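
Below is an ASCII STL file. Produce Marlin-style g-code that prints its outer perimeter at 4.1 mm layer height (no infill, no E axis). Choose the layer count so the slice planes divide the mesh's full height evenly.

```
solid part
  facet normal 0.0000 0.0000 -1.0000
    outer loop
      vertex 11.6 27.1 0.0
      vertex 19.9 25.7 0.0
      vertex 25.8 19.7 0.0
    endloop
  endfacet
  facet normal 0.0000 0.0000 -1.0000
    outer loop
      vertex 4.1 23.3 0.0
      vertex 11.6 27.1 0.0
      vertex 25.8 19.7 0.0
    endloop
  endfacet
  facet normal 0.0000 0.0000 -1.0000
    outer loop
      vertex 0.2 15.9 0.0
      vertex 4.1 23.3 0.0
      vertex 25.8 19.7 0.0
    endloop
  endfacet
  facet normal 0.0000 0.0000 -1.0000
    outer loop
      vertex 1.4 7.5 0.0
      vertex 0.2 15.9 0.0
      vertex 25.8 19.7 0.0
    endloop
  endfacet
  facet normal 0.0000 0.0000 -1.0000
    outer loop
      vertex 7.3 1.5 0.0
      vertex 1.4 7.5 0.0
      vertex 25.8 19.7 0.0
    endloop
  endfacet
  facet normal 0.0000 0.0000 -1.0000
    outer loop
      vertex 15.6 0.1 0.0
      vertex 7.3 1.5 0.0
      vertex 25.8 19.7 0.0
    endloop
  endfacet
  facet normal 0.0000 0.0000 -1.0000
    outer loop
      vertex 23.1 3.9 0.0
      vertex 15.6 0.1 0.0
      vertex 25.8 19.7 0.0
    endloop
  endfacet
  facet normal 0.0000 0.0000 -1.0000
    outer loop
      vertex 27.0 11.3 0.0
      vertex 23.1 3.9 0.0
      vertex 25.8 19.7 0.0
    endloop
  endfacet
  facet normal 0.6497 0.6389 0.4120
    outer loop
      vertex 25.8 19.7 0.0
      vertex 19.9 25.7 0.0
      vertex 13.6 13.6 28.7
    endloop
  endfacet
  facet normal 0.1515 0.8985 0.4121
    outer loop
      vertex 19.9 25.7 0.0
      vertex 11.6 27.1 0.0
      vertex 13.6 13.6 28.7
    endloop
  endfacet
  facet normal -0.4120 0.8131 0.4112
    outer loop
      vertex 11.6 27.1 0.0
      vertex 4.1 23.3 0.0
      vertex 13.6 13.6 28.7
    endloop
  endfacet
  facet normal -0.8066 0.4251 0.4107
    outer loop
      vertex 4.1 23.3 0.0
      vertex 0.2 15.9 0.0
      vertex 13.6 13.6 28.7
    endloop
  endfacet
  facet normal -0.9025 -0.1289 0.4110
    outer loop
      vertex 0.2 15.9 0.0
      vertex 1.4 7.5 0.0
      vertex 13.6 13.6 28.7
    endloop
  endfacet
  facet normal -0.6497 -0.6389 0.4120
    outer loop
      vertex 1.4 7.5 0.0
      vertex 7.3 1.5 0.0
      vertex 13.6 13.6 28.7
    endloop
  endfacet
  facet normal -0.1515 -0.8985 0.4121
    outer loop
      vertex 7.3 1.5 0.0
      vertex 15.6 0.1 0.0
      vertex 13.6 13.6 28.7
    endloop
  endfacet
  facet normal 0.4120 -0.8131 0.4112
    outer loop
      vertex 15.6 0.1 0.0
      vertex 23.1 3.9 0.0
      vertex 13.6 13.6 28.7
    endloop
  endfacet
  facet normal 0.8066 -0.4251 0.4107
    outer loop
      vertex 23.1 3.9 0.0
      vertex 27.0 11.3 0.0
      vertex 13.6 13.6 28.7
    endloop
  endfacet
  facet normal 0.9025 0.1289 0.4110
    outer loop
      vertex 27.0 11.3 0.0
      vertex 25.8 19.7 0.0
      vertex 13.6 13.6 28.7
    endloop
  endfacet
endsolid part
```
; perimeter-only toolpath
G21 ; units = mm
G90 ; absolute positioning
G28 ; home
; layer 1
G0 Z4.1
G0 X24.1 Y18.8
G1 X19.0 Y24.0
G1 X11.9 Y25.2
G1 X5.5 Y21.9
G1 X2.1 Y15.6
G1 X3.1 Y8.4
G1 X8.2 Y3.2
G1 X15.3 Y2.0
G1 X21.7 Y5.3
G1 X25.1 Y11.6
G1 X24.1 Y18.8
; layer 2
G0 Z8.2
G0 X22.3 Y18.0
G1 X18.1 Y22.2
G1 X12.2 Y23.2
G1 X6.8 Y20.5
G1 X4.0 Y15.2
G1 X4.9 Y9.2
G1 X9.1 Y5.0
G1 X15.0 Y4.0
G1 X20.4 Y6.7
G1 X23.2 Y12.0
G1 X22.3 Y18.0
; layer 3
G0 Z12.3
G0 X20.6 Y17.1
G1 X17.2 Y20.5
G1 X12.5 Y21.3
G1 X8.2 Y19.1
G1 X5.9 Y14.9
G1 X6.6 Y10.1
G1 X10.0 Y6.7
G1 X14.7 Y5.9
G1 X19.0 Y8.1
G1 X21.3 Y12.3
G1 X20.6 Y17.1
; layer 4
G0 Z16.4
G0 X18.8 Y16.2
G1 X16.3 Y18.8
G1 X12.7 Y19.4
G1 X9.5 Y17.8
G1 X7.9 Y14.6
G1 X8.4 Y11.0
G1 X10.9 Y8.4
G1 X14.5 Y7.8
G1 X17.7 Y9.4
G1 X19.3 Y12.6
G1 X18.8 Y16.2
; layer 5
G0 Z20.5
G0 X17.1 Y15.3
G1 X15.4 Y17.1
G1 X13.0 Y17.5
G1 X10.9 Y16.4
G1 X9.8 Y14.3
G1 X10.1 Y11.9
G1 X11.8 Y10.1
G1 X14.2 Y9.7
G1 X16.3 Y10.8
G1 X17.4 Y12.9
G1 X17.1 Y15.3
; layer 6
G0 Z24.6
G0 X15.3 Y14.5
G1 X14.5 Y15.3
G1 X13.3 Y15.5
G1 X12.2 Y15.0
G1 X11.7 Y13.9
G1 X11.9 Y12.7
G1 X12.7 Y11.9
G1 X13.9 Y11.7
G1 X15.0 Y12.2
G1 X15.5 Y13.3
G1 X15.3 Y14.5
M2 ; end

The solid is a regular 10-sided pyramid, base circumscribed radius ≈ 13.6 mm, apex at z ≈ 28.7 mm. Slicing at Δz = 4.1 mm — 7 equal slices spanning the solid's height, so layer i sits at z = i·h/7 — gives 6 non-empty perimeters. Each is a 10-segment closed polygon; G0 lifts to the layer z and rapids to the start vertex, then G1 traces the edges. The cross-section shrinks linearly with z (the slice at the apex is degenerate and omitted).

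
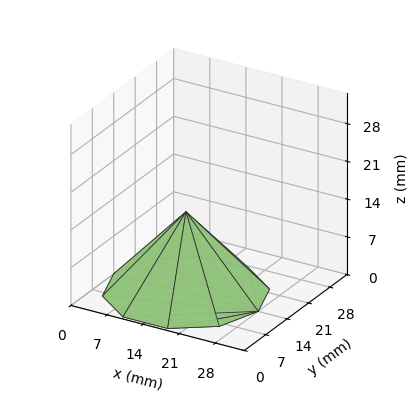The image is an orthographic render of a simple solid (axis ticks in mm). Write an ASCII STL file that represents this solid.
Reading the render: the shape is a regular 10-sided pyramid, base circumscribed radius ≈ 14 mm, apex at z ≈ 15 mm (dimensions read to the nearest mm from the axis ticks). For the STL, each face is triangulated and given an outward normal.

solid part
  facet normal 0.0000 0.0000 -1.0000
    outer loop
      vertex 18.33 27.31 0.00
      vertex 25.33 22.23 0.00
      vertex 28.00 14.00 0.00
    endloop
  endfacet
  facet normal 0.0000 0.0000 -1.0000
    outer loop
      vertex 9.67 27.31 0.00
      vertex 18.33 27.31 0.00
      vertex 28.00 14.00 0.00
    endloop
  endfacet
  facet normal 0.0000 0.0000 -1.0000
    outer loop
      vertex 2.67 22.23 0.00
      vertex 9.67 27.31 0.00
      vertex 28.00 14.00 0.00
    endloop
  endfacet
  facet normal 0.0000 0.0000 -1.0000
    outer loop
      vertex 0.00 14.00 0.00
      vertex 2.67 22.23 0.00
      vertex 28.00 14.00 0.00
    endloop
  endfacet
  facet normal 0.0000 0.0000 -1.0000
    outer loop
      vertex 2.67 5.77 0.00
      vertex 0.00 14.00 0.00
      vertex 28.00 14.00 0.00
    endloop
  endfacet
  facet normal 0.0000 0.0000 -1.0000
    outer loop
      vertex 9.67 0.69 0.00
      vertex 2.67 5.77 0.00
      vertex 28.00 14.00 0.00
    endloop
  endfacet
  facet normal 0.0000 0.0000 -1.0000
    outer loop
      vertex 18.33 0.69 0.00
      vertex 9.67 0.69 0.00
      vertex 28.00 14.00 0.00
    endloop
  endfacet
  facet normal 0.0000 0.0000 -1.0000
    outer loop
      vertex 25.33 5.77 0.00
      vertex 18.33 0.69 0.00
      vertex 28.00 14.00 0.00
    endloop
  endfacet
  facet normal 0.7113 0.2308 0.6639
    outer loop
      vertex 28.00 14.00 0.00
      vertex 25.33 22.23 0.00
      vertex 14.00 14.00 15.00
    endloop
  endfacet
  facet normal 0.4392 0.6053 0.6639
    outer loop
      vertex 25.33 22.23 0.00
      vertex 18.33 27.31 0.00
      vertex 14.00 14.00 15.00
    endloop
  endfacet
  facet normal 0.0000 0.7480 0.6637
    outer loop
      vertex 18.33 27.31 0.00
      vertex 9.67 27.31 0.00
      vertex 14.00 14.00 15.00
    endloop
  endfacet
  facet normal -0.4392 0.6053 0.6639
    outer loop
      vertex 9.67 27.31 0.00
      vertex 2.67 22.23 0.00
      vertex 14.00 14.00 15.00
    endloop
  endfacet
  facet normal -0.7113 0.2308 0.6639
    outer loop
      vertex 2.67 22.23 0.00
      vertex 0.00 14.00 0.00
      vertex 14.00 14.00 15.00
    endloop
  endfacet
  facet normal -0.7113 -0.2308 0.6639
    outer loop
      vertex 0.00 14.00 0.00
      vertex 2.67 5.77 0.00
      vertex 14.00 14.00 15.00
    endloop
  endfacet
  facet normal -0.4392 -0.6053 0.6639
    outer loop
      vertex 2.67 5.77 0.00
      vertex 9.67 0.69 0.00
      vertex 14.00 14.00 15.00
    endloop
  endfacet
  facet normal 0.0000 -0.7480 0.6637
    outer loop
      vertex 9.67 0.69 0.00
      vertex 18.33 0.69 0.00
      vertex 14.00 14.00 15.00
    endloop
  endfacet
  facet normal 0.4392 -0.6053 0.6639
    outer loop
      vertex 18.33 0.69 0.00
      vertex 25.33 5.77 0.00
      vertex 14.00 14.00 15.00
    endloop
  endfacet
  facet normal 0.7113 -0.2308 0.6639
    outer loop
      vertex 25.33 5.77 0.00
      vertex 28.00 14.00 0.00
      vertex 14.00 14.00 15.00
    endloop
  endfacet
endsolid part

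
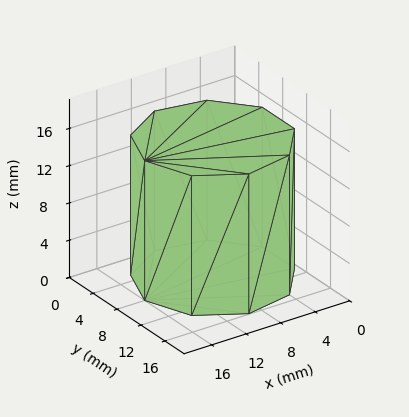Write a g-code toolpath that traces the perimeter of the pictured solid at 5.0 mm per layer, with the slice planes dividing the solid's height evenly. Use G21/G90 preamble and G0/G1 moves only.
Reading the render: the shape is a regular 9-sided prism (a cylinder approximated with 9 flat sides), circumscribed radius ≈ 8 mm, height ≈ 15 mm (dimensions read to the nearest mm from the axis ticks). For the g-code, the solid's height is divided into equal slices at the stated Δz and each level perimeter traced with G1 moves after a G0 lift.

; perimeter-only toolpath
G21 ; units = mm
G90 ; absolute positioning
G28 ; home
; layer 1
G0 Z5.0
G0 X16.0 Y8.0
G1 X14.1 Y13.1
G1 X9.4 Y15.9
G1 X4.0 Y14.9
G1 X0.5 Y10.7
G1 X0.5 Y5.3
G1 X4.0 Y1.1
G1 X9.4 Y0.1
G1 X14.1 Y2.9
G1 X16.0 Y8.0
; layer 2
G0 Z10.0
G0 X16.0 Y8.0
G1 X14.1 Y13.1
G1 X9.4 Y15.9
G1 X4.0 Y14.9
G1 X0.5 Y10.7
G1 X0.5 Y5.3
G1 X4.0 Y1.1
G1 X9.4 Y0.1
G1 X14.1 Y2.9
G1 X16.0 Y8.0
; layer 3
G0 Z15.0
G0 X16.0 Y8.0
G1 X14.1 Y13.1
G1 X9.4 Y15.9
G1 X4.0 Y14.9
G1 X0.5 Y10.7
G1 X0.5 Y5.3
G1 X4.0 Y1.1
G1 X9.4 Y0.1
G1 X14.1 Y2.9
G1 X16.0 Y8.0
M2 ; end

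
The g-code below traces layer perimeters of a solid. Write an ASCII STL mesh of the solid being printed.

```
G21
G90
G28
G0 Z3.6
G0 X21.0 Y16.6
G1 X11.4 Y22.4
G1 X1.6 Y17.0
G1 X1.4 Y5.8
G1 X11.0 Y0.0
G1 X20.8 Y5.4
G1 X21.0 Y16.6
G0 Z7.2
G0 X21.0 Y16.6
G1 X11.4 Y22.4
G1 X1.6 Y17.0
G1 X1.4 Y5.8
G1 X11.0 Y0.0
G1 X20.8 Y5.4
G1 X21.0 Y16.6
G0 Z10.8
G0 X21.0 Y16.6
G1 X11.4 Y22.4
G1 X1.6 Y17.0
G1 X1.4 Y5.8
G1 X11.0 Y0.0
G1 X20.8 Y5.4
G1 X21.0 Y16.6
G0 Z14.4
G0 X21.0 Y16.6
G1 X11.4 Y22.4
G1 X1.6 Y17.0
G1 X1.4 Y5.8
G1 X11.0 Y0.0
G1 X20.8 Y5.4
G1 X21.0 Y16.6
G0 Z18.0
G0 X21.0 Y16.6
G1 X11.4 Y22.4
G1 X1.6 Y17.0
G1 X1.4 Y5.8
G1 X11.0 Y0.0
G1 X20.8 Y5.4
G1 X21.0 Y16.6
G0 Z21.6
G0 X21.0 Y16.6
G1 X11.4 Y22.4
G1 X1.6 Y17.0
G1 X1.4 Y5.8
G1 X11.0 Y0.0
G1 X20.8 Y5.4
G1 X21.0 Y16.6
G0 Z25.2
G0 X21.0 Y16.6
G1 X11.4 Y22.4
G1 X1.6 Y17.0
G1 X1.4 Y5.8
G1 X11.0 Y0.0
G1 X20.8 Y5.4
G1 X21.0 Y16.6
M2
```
solid part
  facet normal 0.0000 0.0000 -1.0000
    outer loop
      vertex 1.6 17.0 0.0
      vertex 11.4 22.4 0.0
      vertex 21.0 16.6 0.0
    endloop
  endfacet
  facet normal 0.0000 0.0000 -1.0000
    outer loop
      vertex 1.4 5.8 0.0
      vertex 1.6 17.0 0.0
      vertex 21.0 16.6 0.0
    endloop
  endfacet
  facet normal 0.0000 0.0000 -1.0000
    outer loop
      vertex 11.0 0.0 0.0
      vertex 1.4 5.8 0.0
      vertex 21.0 16.6 0.0
    endloop
  endfacet
  facet normal 0.0000 0.0000 -1.0000
    outer loop
      vertex 20.8 5.4 0.0
      vertex 11.0 0.0 0.0
      vertex 21.0 16.6 0.0
    endloop
  endfacet
  facet normal 0.0000 0.0000 1.0000
    outer loop
      vertex 21.0 16.6 25.2
      vertex 11.4 22.4 25.2
      vertex 1.6 17.0 25.2
    endloop
  endfacet
  facet normal 0.0000 0.0000 1.0000
    outer loop
      vertex 21.0 16.6 25.2
      vertex 1.6 17.0 25.2
      vertex 1.4 5.8 25.2
    endloop
  endfacet
  facet normal 0.0000 0.0000 1.0000
    outer loop
      vertex 21.0 16.6 25.2
      vertex 1.4 5.8 25.2
      vertex 11.0 0.0 25.2
    endloop
  endfacet
  facet normal 0.0000 0.0000 1.0000
    outer loop
      vertex 21.0 16.6 25.2
      vertex 11.0 0.0 25.2
      vertex 20.8 5.4 25.2
    endloop
  endfacet
  facet normal 0.5171 0.8559 0.0000
    outer loop
      vertex 21.0 16.6 0.0
      vertex 11.4 22.4 0.0
      vertex 11.4 22.4 25.2
    endloop
  endfacet
  facet normal 0.5171 0.8559 0.0000
    outer loop
      vertex 21.0 16.6 0.0
      vertex 11.4 22.4 25.2
      vertex 21.0 16.6 25.2
    endloop
  endfacet
  facet normal -0.4826 0.8758 0.0000
    outer loop
      vertex 11.4 22.4 0.0
      vertex 1.6 17.0 0.0
      vertex 1.6 17.0 25.2
    endloop
  endfacet
  facet normal -0.4826 0.8758 0.0000
    outer loop
      vertex 11.4 22.4 0.0
      vertex 1.6 17.0 25.2
      vertex 11.4 22.4 25.2
    endloop
  endfacet
  facet normal -0.9998 0.0179 0.0000
    outer loop
      vertex 1.6 17.0 0.0
      vertex 1.4 5.8 0.0
      vertex 1.4 5.8 25.2
    endloop
  endfacet
  facet normal -0.9998 0.0179 0.0000
    outer loop
      vertex 1.6 17.0 0.0
      vertex 1.4 5.8 25.2
      vertex 1.6 17.0 25.2
    endloop
  endfacet
  facet normal -0.5171 -0.8559 0.0000
    outer loop
      vertex 1.4 5.8 0.0
      vertex 11.0 0.0 0.0
      vertex 11.0 0.0 25.2
    endloop
  endfacet
  facet normal -0.5171 -0.8559 0.0000
    outer loop
      vertex 1.4 5.8 0.0
      vertex 11.0 0.0 25.2
      vertex 1.4 5.8 25.2
    endloop
  endfacet
  facet normal 0.4826 -0.8758 0.0000
    outer loop
      vertex 11.0 0.0 0.0
      vertex 20.8 5.4 0.0
      vertex 20.8 5.4 25.2
    endloop
  endfacet
  facet normal 0.4826 -0.8758 0.0000
    outer loop
      vertex 11.0 0.0 0.0
      vertex 20.8 5.4 25.2
      vertex 11.0 0.0 25.2
    endloop
  endfacet
  facet normal 0.9998 -0.0179 0.0000
    outer loop
      vertex 20.8 5.4 0.0
      vertex 21.0 16.6 0.0
      vertex 21.0 16.6 25.2
    endloop
  endfacet
  facet normal 0.9998 -0.0179 0.0000
    outer loop
      vertex 20.8 5.4 0.0
      vertex 21.0 16.6 25.2
      vertex 20.8 5.4 25.2
    endloop
  endfacet
endsolid part

The G0 Z moves step by Δz≈3.6 mm. Every layer's G1 loop is the same polygon, so the solid is a straight extrusion of it from z=0 to z≈25.2. Closing with flat bottom and top caps and triangulating gives 20 facets — a regular 6-sided prism (a cylinder approximated with 6 flat sides), circumscribed radius ≈ 11.2 mm, height ≈ 25.2 mm.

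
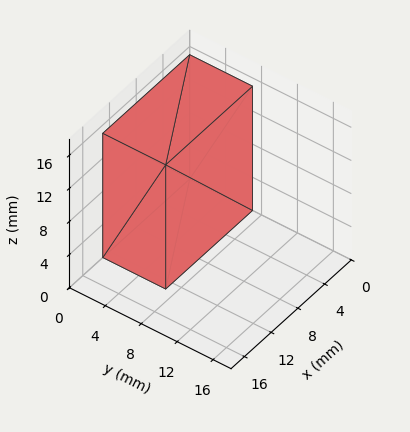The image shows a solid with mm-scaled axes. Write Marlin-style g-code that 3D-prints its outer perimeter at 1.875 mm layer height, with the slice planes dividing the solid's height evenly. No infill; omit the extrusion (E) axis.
Reading the render: the shape is a rectangular box, roughly 13 × 7 mm footprint and 15 mm tall (dimensions read to the nearest mm from the axis ticks). For the g-code, the solid's height is divided into equal slices at the stated Δz and each level perimeter traced with G1 moves after a G0 lift.

; perimeter-only toolpath
G21 ; units = mm
G90 ; absolute positioning
G28 ; home
; layer 1
G0 Z1.875
G0 X0.000 Y0.000
G1 X13.000 Y0.000
G1 X13.000 Y7.000
G1 X0.000 Y7.000
G1 X0.000 Y0.000
; layer 2
G0 Z3.750
G0 X0.000 Y0.000
G1 X13.000 Y0.000
G1 X13.000 Y7.000
G1 X0.000 Y7.000
G1 X0.000 Y0.000
; layer 3
G0 Z5.625
G0 X0.000 Y0.000
G1 X13.000 Y0.000
G1 X13.000 Y7.000
G1 X0.000 Y7.000
G1 X0.000 Y0.000
; layer 4
G0 Z7.500
G0 X0.000 Y0.000
G1 X13.000 Y0.000
G1 X13.000 Y7.000
G1 X0.000 Y7.000
G1 X0.000 Y0.000
; layer 5
G0 Z9.375
G0 X0.000 Y0.000
G1 X13.000 Y0.000
G1 X13.000 Y7.000
G1 X0.000 Y7.000
G1 X0.000 Y0.000
; layer 6
G0 Z11.250
G0 X0.000 Y0.000
G1 X13.000 Y0.000
G1 X13.000 Y7.000
G1 X0.000 Y7.000
G1 X0.000 Y0.000
; layer 7
G0 Z13.125
G0 X0.000 Y0.000
G1 X13.000 Y0.000
G1 X13.000 Y7.000
G1 X0.000 Y7.000
G1 X0.000 Y0.000
; layer 8
G0 Z15.000
G0 X0.000 Y0.000
G1 X13.000 Y0.000
G1 X13.000 Y7.000
G1 X0.000 Y7.000
G1 X0.000 Y0.000
M2 ; end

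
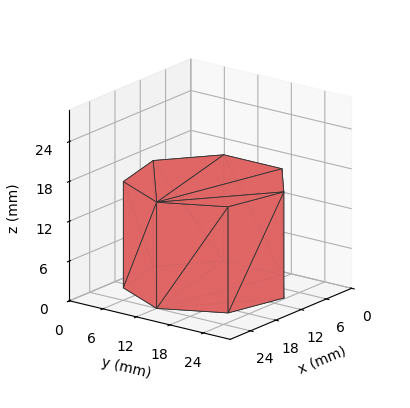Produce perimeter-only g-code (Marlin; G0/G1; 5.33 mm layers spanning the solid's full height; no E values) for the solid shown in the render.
Reading the render: the shape is a regular 7-sided prism (a cylinder approximated with 7 flat sides), circumscribed radius ≈ 12 mm, height ≈ 16 mm (dimensions read to the nearest mm from the axis ticks). For the g-code, the solid's height is divided into equal slices at the stated Δz and each level perimeter traced with G1 moves after a G0 lift.

; perimeter-only toolpath
G21 ; units = mm
G90 ; absolute positioning
G28 ; home
; layer 1
G0 Z5.33
G0 X24.00 Y12.00
G1 X19.48 Y21.38
G1 X9.33 Y23.70
G1 X1.19 Y17.21
G1 X1.19 Y6.79
G1 X9.33 Y0.30
G1 X19.48 Y2.62
G1 X24.00 Y12.00
; layer 2
G0 Z10.67
G0 X24.00 Y12.00
G1 X19.48 Y21.38
G1 X9.33 Y23.70
G1 X1.19 Y17.21
G1 X1.19 Y6.79
G1 X9.33 Y0.30
G1 X19.48 Y2.62
G1 X24.00 Y12.00
; layer 3
G0 Z16.00
G0 X24.00 Y12.00
G1 X19.48 Y21.38
G1 X9.33 Y23.70
G1 X1.19 Y17.21
G1 X1.19 Y6.79
G1 X9.33 Y0.30
G1 X19.48 Y2.62
G1 X24.00 Y12.00
M2 ; end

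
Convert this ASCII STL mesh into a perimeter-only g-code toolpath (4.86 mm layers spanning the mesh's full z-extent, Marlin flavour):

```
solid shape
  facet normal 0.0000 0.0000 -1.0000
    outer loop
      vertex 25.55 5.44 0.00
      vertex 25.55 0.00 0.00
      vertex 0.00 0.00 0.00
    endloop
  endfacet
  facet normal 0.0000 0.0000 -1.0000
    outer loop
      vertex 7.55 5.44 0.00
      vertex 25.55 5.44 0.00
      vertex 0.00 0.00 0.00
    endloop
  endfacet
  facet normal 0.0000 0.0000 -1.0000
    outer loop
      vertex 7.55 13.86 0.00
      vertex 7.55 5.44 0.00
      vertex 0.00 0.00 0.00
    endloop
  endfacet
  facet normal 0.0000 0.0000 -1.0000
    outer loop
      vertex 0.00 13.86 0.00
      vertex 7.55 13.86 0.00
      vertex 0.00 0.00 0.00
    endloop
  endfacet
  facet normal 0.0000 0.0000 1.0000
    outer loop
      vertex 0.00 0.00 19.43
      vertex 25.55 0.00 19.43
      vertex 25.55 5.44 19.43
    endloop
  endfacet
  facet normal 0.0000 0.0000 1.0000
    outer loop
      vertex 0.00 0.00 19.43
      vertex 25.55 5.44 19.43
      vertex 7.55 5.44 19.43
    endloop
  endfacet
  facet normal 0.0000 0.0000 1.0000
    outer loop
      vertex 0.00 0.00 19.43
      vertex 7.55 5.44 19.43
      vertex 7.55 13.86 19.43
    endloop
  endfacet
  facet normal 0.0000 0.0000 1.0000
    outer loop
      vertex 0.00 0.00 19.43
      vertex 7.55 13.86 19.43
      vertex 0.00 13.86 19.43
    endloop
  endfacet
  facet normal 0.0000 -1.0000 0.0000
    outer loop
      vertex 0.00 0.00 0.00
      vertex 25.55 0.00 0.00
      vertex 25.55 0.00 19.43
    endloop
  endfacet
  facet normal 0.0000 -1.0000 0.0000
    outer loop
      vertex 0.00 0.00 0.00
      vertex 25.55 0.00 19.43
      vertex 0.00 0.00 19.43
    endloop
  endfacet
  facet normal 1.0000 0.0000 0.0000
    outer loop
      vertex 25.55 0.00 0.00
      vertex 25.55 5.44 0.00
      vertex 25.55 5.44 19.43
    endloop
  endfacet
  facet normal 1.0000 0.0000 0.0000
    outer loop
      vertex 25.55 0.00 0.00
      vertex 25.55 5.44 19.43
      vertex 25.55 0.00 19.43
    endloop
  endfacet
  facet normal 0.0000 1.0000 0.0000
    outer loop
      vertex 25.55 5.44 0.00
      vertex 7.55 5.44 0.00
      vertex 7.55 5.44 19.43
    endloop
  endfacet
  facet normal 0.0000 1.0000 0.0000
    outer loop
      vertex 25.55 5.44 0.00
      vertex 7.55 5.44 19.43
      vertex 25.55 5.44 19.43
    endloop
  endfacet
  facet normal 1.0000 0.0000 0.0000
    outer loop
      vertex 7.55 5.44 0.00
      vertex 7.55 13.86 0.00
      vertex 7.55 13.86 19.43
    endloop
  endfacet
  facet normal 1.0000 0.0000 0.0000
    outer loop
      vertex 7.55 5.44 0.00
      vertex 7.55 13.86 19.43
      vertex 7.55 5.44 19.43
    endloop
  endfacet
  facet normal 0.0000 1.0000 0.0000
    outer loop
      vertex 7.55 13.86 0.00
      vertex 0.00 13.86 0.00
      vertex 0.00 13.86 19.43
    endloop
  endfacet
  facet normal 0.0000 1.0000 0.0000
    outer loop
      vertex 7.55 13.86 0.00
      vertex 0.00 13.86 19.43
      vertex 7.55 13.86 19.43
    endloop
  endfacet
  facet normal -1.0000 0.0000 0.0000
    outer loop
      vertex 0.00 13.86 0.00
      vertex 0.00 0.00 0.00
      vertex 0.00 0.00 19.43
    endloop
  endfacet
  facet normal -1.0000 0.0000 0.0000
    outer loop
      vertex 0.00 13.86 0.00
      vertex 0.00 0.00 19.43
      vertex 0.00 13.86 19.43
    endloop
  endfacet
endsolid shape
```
; perimeter-only toolpath
G21 ; units = mm
G90 ; absolute positioning
G28 ; home
; layer 1
G0 Z4.86
G0 X0.00 Y0.00
G1 X25.55 Y0.00
G1 X25.55 Y5.44
G1 X7.55 Y5.44
G1 X7.55 Y13.86
G1 X0.00 Y13.86
G1 X0.00 Y0.00
; layer 2
G0 Z9.71
G0 X0.00 Y0.00
G1 X25.55 Y0.00
G1 X25.55 Y5.44
G1 X7.55 Y5.44
G1 X7.55 Y13.86
G1 X0.00 Y13.86
G1 X0.00 Y0.00
; layer 3
G0 Z14.57
G0 X0.00 Y0.00
G1 X25.55 Y0.00
G1 X25.55 Y5.44
G1 X7.55 Y5.44
G1 X7.55 Y13.86
G1 X0.00 Y13.86
G1 X0.00 Y0.00
; layer 4
G0 Z19.43
G0 X0.00 Y0.00
G1 X25.55 Y0.00
G1 X25.55 Y5.44
G1 X7.55 Y5.44
G1 X7.55 Y13.86
G1 X0.00 Y13.86
G1 X0.00 Y0.00
M2 ; end

The solid is an L-shaped prism: outer 25.6 × 13.9 mm, arm thicknesses ≈ 5.44 mm (horizontal) and 7.55 mm (vertical), extruded 19.4 mm in z. Slicing at Δz = 4.86 mm — 4 equal slices spanning the solid's height, so layer i sits at z = i·h/4 — gives 4 non-empty perimeters. Each is a 6-segment closed polygon; G0 lifts to the layer z and rapids to the start vertex, then G1 traces the edges.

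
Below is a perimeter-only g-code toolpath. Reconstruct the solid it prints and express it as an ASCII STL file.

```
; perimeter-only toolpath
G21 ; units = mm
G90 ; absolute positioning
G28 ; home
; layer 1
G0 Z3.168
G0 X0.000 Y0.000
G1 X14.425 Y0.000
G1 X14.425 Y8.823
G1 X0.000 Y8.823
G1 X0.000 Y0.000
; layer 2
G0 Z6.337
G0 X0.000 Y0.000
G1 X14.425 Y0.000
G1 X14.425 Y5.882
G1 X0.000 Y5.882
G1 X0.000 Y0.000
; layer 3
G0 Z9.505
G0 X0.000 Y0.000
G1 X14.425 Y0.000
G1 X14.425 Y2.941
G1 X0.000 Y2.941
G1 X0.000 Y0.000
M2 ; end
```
solid part
  facet normal 0.0000 0.0000 -1.0000
    outer loop
      vertex 14.425 11.764 0.000
      vertex 14.425 0.000 0.000
      vertex 0.000 0.000 0.000
    endloop
  endfacet
  facet normal 0.0000 0.0000 -1.0000
    outer loop
      vertex 0.000 11.764 0.000
      vertex 14.425 11.764 0.000
      vertex 0.000 0.000 0.000
    endloop
  endfacet
  facet normal 0.0000 -1.0000 0.0000
    outer loop
      vertex 0.000 0.000 0.000
      vertex 14.425 0.000 0.000
      vertex 14.425 0.000 12.673
    endloop
  endfacet
  facet normal 0.0000 -1.0000 0.0000
    outer loop
      vertex 0.000 0.000 0.000
      vertex 14.425 0.000 12.673
      vertex 0.000 0.000 12.673
    endloop
  endfacet
  facet normal 0.0000 0.7329 0.6803
    outer loop
      vertex 0.000 0.000 12.673
      vertex 14.425 0.000 12.673
      vertex 14.425 11.764 0.000
    endloop
  endfacet
  facet normal 0.0000 0.7329 0.6803
    outer loop
      vertex 0.000 0.000 12.673
      vertex 14.425 11.764 0.000
      vertex 0.000 11.764 0.000
    endloop
  endfacet
  facet normal -1.0000 0.0000 0.0000
    outer loop
      vertex 0.000 0.000 12.673
      vertex 0.000 11.764 0.000
      vertex 0.000 0.000 0.000
    endloop
  endfacet
  facet normal 1.0000 0.0000 0.0000
    outer loop
      vertex 14.425 0.000 0.000
      vertex 14.425 11.764 0.000
      vertex 14.425 0.000 12.673
    endloop
  endfacet
endsolid part

The G0 Z moves step by Δz≈3.168 mm. The G1 loops shrink linearly with z, so the solid tapers from its base footprint up to z≈12.7. Closing with a flat bottom cap and the tapered top and triangulating gives 8 facets — a wedge (ramp): 14.4 × 11.8 mm base, rising to 12.7 mm along the y=0 edge and sloping linearly to z=0 at y=11.8.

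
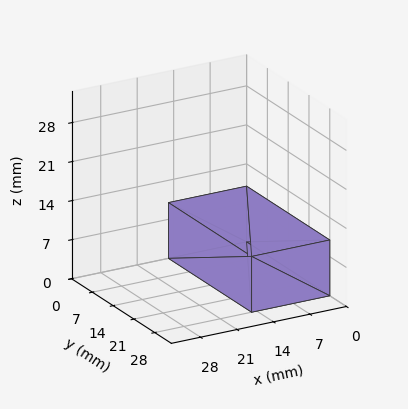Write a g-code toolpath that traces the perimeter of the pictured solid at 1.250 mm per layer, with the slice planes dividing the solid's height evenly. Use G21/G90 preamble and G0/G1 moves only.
Reading the render: the shape is a rectangular box, roughly 15 × 28 mm footprint and 10 mm tall (dimensions read to the nearest mm from the axis ticks). For the g-code, the solid's height is divided into equal slices at the stated Δz and each level perimeter traced with G1 moves after a G0 lift.

; perimeter-only toolpath
G21 ; units = mm
G90 ; absolute positioning
G28 ; home
; layer 1
G0 Z1.250
G0 X0.000 Y0.000
G1 X15.000 Y0.000
G1 X15.000 Y28.000
G1 X0.000 Y28.000
G1 X0.000 Y0.000
; layer 2
G0 Z2.500
G0 X0.000 Y0.000
G1 X15.000 Y0.000
G1 X15.000 Y28.000
G1 X0.000 Y28.000
G1 X0.000 Y0.000
; layer 3
G0 Z3.750
G0 X0.000 Y0.000
G1 X15.000 Y0.000
G1 X15.000 Y28.000
G1 X0.000 Y28.000
G1 X0.000 Y0.000
; layer 4
G0 Z5.000
G0 X0.000 Y0.000
G1 X15.000 Y0.000
G1 X15.000 Y28.000
G1 X0.000 Y28.000
G1 X0.000 Y0.000
; layer 5
G0 Z6.250
G0 X0.000 Y0.000
G1 X15.000 Y0.000
G1 X15.000 Y28.000
G1 X0.000 Y28.000
G1 X0.000 Y0.000
; layer 6
G0 Z7.500
G0 X0.000 Y0.000
G1 X15.000 Y0.000
G1 X15.000 Y28.000
G1 X0.000 Y28.000
G1 X0.000 Y0.000
; layer 7
G0 Z8.750
G0 X0.000 Y0.000
G1 X15.000 Y0.000
G1 X15.000 Y28.000
G1 X0.000 Y28.000
G1 X0.000 Y0.000
; layer 8
G0 Z10.000
G0 X0.000 Y0.000
G1 X15.000 Y0.000
G1 X15.000 Y28.000
G1 X0.000 Y28.000
G1 X0.000 Y0.000
M2 ; end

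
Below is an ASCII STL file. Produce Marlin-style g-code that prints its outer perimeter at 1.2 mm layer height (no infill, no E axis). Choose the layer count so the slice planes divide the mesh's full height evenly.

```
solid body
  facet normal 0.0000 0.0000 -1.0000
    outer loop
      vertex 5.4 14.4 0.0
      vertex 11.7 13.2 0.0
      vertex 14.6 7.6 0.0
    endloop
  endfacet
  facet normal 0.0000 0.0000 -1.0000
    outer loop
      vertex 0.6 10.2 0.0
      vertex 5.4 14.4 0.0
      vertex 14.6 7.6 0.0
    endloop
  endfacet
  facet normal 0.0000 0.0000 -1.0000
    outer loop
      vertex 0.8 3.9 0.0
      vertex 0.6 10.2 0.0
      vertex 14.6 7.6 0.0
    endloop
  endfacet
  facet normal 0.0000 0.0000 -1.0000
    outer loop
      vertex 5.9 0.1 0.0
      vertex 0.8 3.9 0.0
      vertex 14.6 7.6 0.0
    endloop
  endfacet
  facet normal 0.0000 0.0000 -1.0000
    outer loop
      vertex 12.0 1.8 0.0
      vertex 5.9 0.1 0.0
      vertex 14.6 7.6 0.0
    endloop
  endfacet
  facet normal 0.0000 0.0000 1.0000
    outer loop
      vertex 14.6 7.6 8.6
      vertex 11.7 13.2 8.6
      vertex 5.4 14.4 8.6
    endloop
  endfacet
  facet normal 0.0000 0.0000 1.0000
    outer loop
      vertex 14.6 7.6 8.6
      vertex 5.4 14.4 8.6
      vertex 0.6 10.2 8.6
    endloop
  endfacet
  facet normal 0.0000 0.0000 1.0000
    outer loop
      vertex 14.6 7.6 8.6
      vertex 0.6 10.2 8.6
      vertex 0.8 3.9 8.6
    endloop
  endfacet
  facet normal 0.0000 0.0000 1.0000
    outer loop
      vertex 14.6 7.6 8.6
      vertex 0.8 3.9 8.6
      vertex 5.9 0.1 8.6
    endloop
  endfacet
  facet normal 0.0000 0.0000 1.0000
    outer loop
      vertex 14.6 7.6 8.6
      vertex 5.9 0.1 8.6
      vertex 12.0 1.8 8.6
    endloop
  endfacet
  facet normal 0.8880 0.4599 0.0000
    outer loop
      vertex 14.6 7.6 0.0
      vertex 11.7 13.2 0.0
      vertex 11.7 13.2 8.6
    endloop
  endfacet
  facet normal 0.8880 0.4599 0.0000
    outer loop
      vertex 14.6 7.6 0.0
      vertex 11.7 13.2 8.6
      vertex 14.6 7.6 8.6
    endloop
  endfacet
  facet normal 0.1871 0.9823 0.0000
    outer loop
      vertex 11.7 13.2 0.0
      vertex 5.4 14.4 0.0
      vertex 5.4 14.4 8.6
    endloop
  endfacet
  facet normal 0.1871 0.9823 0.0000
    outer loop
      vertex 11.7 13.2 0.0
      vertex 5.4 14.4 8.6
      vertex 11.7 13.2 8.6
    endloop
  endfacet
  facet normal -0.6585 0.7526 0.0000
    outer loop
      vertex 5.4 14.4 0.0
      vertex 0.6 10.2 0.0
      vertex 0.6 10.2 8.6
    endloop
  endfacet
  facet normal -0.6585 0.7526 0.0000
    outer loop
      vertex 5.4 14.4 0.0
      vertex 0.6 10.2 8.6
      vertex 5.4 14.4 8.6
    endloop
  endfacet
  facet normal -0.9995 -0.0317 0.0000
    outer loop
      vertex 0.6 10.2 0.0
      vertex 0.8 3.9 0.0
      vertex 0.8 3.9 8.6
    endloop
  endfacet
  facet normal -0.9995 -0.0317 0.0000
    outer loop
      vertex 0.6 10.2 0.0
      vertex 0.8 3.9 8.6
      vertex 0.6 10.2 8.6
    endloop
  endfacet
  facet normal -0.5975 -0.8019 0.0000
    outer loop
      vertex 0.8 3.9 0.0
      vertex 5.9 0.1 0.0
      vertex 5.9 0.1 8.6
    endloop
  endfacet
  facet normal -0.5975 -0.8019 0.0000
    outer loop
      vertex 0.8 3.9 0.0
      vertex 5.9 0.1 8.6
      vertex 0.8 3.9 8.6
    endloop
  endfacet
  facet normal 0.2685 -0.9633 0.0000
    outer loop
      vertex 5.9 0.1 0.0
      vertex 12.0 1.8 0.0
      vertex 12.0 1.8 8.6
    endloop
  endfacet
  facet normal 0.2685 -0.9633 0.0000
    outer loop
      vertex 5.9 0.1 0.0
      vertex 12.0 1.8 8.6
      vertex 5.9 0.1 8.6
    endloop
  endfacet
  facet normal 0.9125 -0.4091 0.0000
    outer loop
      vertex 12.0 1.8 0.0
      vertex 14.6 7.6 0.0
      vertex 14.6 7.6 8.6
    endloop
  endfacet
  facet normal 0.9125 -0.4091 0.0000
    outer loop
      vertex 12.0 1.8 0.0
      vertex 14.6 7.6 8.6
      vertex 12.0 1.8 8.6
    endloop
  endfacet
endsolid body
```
; perimeter-only toolpath
G21 ; units = mm
G90 ; absolute positioning
G28 ; home
; layer 1
G0 Z1.2
G0 X14.6 Y7.6
G1 X11.7 Y13.2
G1 X5.4 Y14.4
G1 X0.6 Y10.2
G1 X0.8 Y3.9
G1 X5.9 Y0.1
G1 X12.0 Y1.8
G1 X14.6 Y7.6
; layer 2
G0 Z2.5
G0 X14.6 Y7.6
G1 X11.7 Y13.2
G1 X5.4 Y14.4
G1 X0.6 Y10.2
G1 X0.8 Y3.9
G1 X5.9 Y0.1
G1 X12.0 Y1.8
G1 X14.6 Y7.6
; layer 3
G0 Z3.7
G0 X14.6 Y7.6
G1 X11.7 Y13.2
G1 X5.4 Y14.4
G1 X0.6 Y10.2
G1 X0.8 Y3.9
G1 X5.9 Y0.1
G1 X12.0 Y1.8
G1 X14.6 Y7.6
; layer 4
G0 Z4.9
G0 X14.6 Y7.6
G1 X11.7 Y13.2
G1 X5.4 Y14.4
G1 X0.6 Y10.2
G1 X0.8 Y3.9
G1 X5.9 Y0.1
G1 X12.0 Y1.8
G1 X14.6 Y7.6
; layer 5
G0 Z6.1
G0 X14.6 Y7.6
G1 X11.7 Y13.2
G1 X5.4 Y14.4
G1 X0.6 Y10.2
G1 X0.8 Y3.9
G1 X5.9 Y0.1
G1 X12.0 Y1.8
G1 X14.6 Y7.6
; layer 6
G0 Z7.4
G0 X14.6 Y7.6
G1 X11.7 Y13.2
G1 X5.4 Y14.4
G1 X0.6 Y10.2
G1 X0.8 Y3.9
G1 X5.9 Y0.1
G1 X12.0 Y1.8
G1 X14.6 Y7.6
; layer 7
G0 Z8.6
G0 X14.6 Y7.6
G1 X11.7 Y13.2
G1 X5.4 Y14.4
G1 X0.6 Y10.2
G1 X0.8 Y3.9
G1 X5.9 Y0.1
G1 X12.0 Y1.8
G1 X14.6 Y7.6
M2 ; end

The solid is a regular 7-sided prism (a cylinder approximated with 7 flat sides), circumscribed radius ≈ 7.3 mm, height ≈ 8.6 mm. Slicing at Δz = 1.2 mm — 7 equal slices spanning the solid's height, so layer i sits at z = i·h/7 — gives 7 non-empty perimeters. Each is a 7-segment closed polygon; G0 lifts to the layer z and rapids to the start vertex, then G1 traces the edges.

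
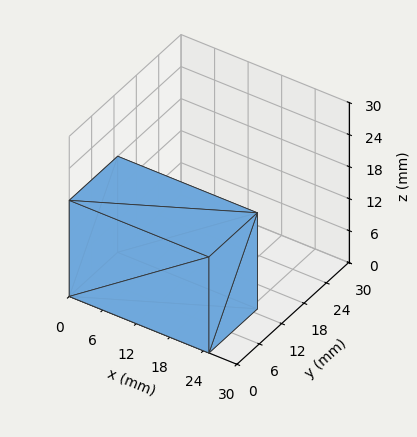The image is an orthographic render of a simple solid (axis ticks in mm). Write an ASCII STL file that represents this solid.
Reading the render: the shape is a rectangular box, roughly 25 × 13 mm footprint and 18 mm tall (dimensions read to the nearest mm from the axis ticks). For the STL, each face is triangulated and given an outward normal.

solid part
  facet normal 0.0000 0.0000 -1.0000
    outer loop
      vertex 25.00 13.00 0.00
      vertex 25.00 0.00 0.00
      vertex 0.00 0.00 0.00
    endloop
  endfacet
  facet normal 0.0000 0.0000 -1.0000
    outer loop
      vertex 0.00 13.00 0.00
      vertex 25.00 13.00 0.00
      vertex 0.00 0.00 0.00
    endloop
  endfacet
  facet normal 0.0000 0.0000 1.0000
    outer loop
      vertex 0.00 0.00 18.00
      vertex 25.00 0.00 18.00
      vertex 25.00 13.00 18.00
    endloop
  endfacet
  facet normal 0.0000 0.0000 1.0000
    outer loop
      vertex 0.00 0.00 18.00
      vertex 25.00 13.00 18.00
      vertex 0.00 13.00 18.00
    endloop
  endfacet
  facet normal 0.0000 -1.0000 0.0000
    outer loop
      vertex 0.00 0.00 0.00
      vertex 25.00 0.00 0.00
      vertex 25.00 0.00 18.00
    endloop
  endfacet
  facet normal 0.0000 -1.0000 0.0000
    outer loop
      vertex 0.00 0.00 0.00
      vertex 25.00 0.00 18.00
      vertex 0.00 0.00 18.00
    endloop
  endfacet
  facet normal 0.0000 1.0000 0.0000
    outer loop
      vertex 25.00 13.00 18.00
      vertex 25.00 13.00 0.00
      vertex 0.00 13.00 0.00
    endloop
  endfacet
  facet normal 0.0000 1.0000 0.0000
    outer loop
      vertex 0.00 13.00 18.00
      vertex 25.00 13.00 18.00
      vertex 0.00 13.00 0.00
    endloop
  endfacet
  facet normal -1.0000 0.0000 0.0000
    outer loop
      vertex 0.00 13.00 18.00
      vertex 0.00 13.00 0.00
      vertex 0.00 0.00 0.00
    endloop
  endfacet
  facet normal -1.0000 0.0000 0.0000
    outer loop
      vertex 0.00 0.00 18.00
      vertex 0.00 13.00 18.00
      vertex 0.00 0.00 0.00
    endloop
  endfacet
  facet normal 1.0000 0.0000 0.0000
    outer loop
      vertex 25.00 0.00 0.00
      vertex 25.00 13.00 0.00
      vertex 25.00 13.00 18.00
    endloop
  endfacet
  facet normal 1.0000 0.0000 0.0000
    outer loop
      vertex 25.00 0.00 0.00
      vertex 25.00 13.00 18.00
      vertex 25.00 0.00 18.00
    endloop
  endfacet
endsolid part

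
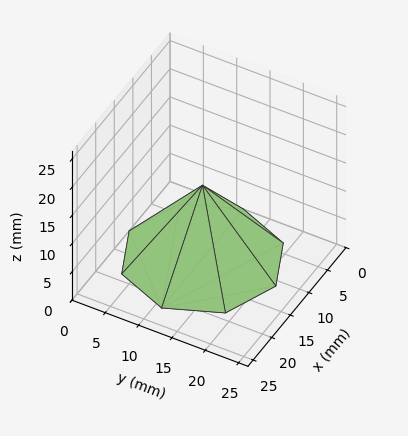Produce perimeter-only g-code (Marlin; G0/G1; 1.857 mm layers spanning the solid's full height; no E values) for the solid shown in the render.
Reading the render: the shape is a regular 8-sided pyramid, base circumscribed radius ≈ 11 mm, apex at z ≈ 13 mm (dimensions read to the nearest mm from the axis ticks). For the g-code, the solid's height is divided into equal slices at the stated Δz and each level perimeter traced with G1 moves after a G0 lift.

; perimeter-only toolpath
G21 ; units = mm
G90 ; absolute positioning
G28 ; home
; layer 1
G0 Z1.857
G0 X20.429 Y11.000
G1 X17.667 Y17.667
G1 X11.000 Y20.429
G1 X4.333 Y17.667
G1 X1.571 Y11.000
G1 X4.333 Y4.333
G1 X11.000 Y1.571
G1 X17.667 Y4.333
G1 X20.429 Y11.000
; layer 2
G0 Z3.714
G0 X18.857 Y11.000
G1 X16.556 Y16.556
G1 X11.000 Y18.857
G1 X5.444 Y16.556
G1 X3.143 Y11.000
G1 X5.444 Y5.444
G1 X11.000 Y3.143
G1 X16.556 Y5.444
G1 X18.857 Y11.000
; layer 3
G0 Z5.571
G0 X17.286 Y11.000
G1 X15.445 Y15.445
G1 X11.000 Y17.286
G1 X6.555 Y15.445
G1 X4.714 Y11.000
G1 X6.555 Y6.555
G1 X11.000 Y4.714
G1 X15.445 Y6.555
G1 X17.286 Y11.000
; layer 4
G0 Z7.429
G0 X15.714 Y11.000
G1 X14.333 Y14.333
G1 X11.000 Y15.714
G1 X7.667 Y14.333
G1 X6.286 Y11.000
G1 X7.667 Y7.667
G1 X11.000 Y6.286
G1 X14.333 Y7.667
G1 X15.714 Y11.000
; layer 5
G0 Z9.286
G0 X14.143 Y11.000
G1 X13.222 Y13.222
G1 X11.000 Y14.143
G1 X8.778 Y13.222
G1 X7.857 Y11.000
G1 X8.778 Y8.778
G1 X11.000 Y7.857
G1 X13.222 Y8.778
G1 X14.143 Y11.000
; layer 6
G0 Z11.143
G0 X12.571 Y11.000
G1 X12.111 Y12.111
G1 X11.000 Y12.571
G1 X9.889 Y12.111
G1 X9.429 Y11.000
G1 X9.889 Y9.889
G1 X11.000 Y9.429
G1 X12.111 Y9.889
G1 X12.571 Y11.000
M2 ; end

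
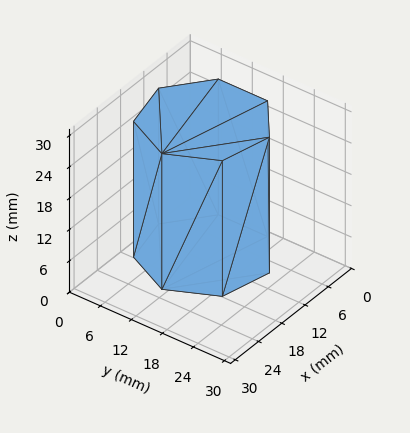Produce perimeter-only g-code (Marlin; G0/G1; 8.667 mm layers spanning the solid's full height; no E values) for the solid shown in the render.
Reading the render: the shape is a regular 7-sided prism (a cylinder approximated with 7 flat sides), circumscribed radius ≈ 11 mm, height ≈ 26 mm (dimensions read to the nearest mm from the axis ticks). For the g-code, the solid's height is divided into equal slices at the stated Δz and each level perimeter traced with G1 moves after a G0 lift.

; perimeter-only toolpath
G21 ; units = mm
G90 ; absolute positioning
G28 ; home
; layer 1
G0 Z8.667
G0 X22.000 Y11.000
G1 X17.858 Y19.600
G1 X8.552 Y21.724
G1 X1.089 Y15.773
G1 X1.089 Y6.227
G1 X8.552 Y0.276
G1 X17.858 Y2.400
G1 X22.000 Y11.000
; layer 2
G0 Z17.333
G0 X22.000 Y11.000
G1 X17.858 Y19.600
G1 X8.552 Y21.724
G1 X1.089 Y15.773
G1 X1.089 Y6.227
G1 X8.552 Y0.276
G1 X17.858 Y2.400
G1 X22.000 Y11.000
; layer 3
G0 Z26.000
G0 X22.000 Y11.000
G1 X17.858 Y19.600
G1 X8.552 Y21.724
G1 X1.089 Y15.773
G1 X1.089 Y6.227
G1 X8.552 Y0.276
G1 X17.858 Y2.400
G1 X22.000 Y11.000
M2 ; end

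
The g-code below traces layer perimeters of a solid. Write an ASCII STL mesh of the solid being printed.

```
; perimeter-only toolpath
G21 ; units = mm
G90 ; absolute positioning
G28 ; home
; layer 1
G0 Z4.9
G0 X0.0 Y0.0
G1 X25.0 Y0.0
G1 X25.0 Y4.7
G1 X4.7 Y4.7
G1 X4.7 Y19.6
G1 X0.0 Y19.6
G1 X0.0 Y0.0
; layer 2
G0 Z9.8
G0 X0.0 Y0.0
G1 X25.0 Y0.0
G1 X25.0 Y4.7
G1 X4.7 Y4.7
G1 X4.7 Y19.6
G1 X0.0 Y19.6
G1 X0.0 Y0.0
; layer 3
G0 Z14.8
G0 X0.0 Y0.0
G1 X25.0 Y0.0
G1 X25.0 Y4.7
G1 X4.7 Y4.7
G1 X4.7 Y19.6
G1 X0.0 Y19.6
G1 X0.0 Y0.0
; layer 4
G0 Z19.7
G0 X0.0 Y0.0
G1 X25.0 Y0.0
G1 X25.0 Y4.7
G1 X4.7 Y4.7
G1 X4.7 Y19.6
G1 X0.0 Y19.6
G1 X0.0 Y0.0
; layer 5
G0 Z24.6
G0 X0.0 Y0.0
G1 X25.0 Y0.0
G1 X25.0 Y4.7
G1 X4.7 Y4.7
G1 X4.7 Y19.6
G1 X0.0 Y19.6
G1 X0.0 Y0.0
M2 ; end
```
solid part
  facet normal 0.0000 0.0000 -1.0000
    outer loop
      vertex 25.0 4.7 0.0
      vertex 25.0 0.0 0.0
      vertex 0.0 0.0 0.0
    endloop
  endfacet
  facet normal 0.0000 0.0000 -1.0000
    outer loop
      vertex 4.7 4.7 0.0
      vertex 25.0 4.7 0.0
      vertex 0.0 0.0 0.0
    endloop
  endfacet
  facet normal 0.0000 0.0000 -1.0000
    outer loop
      vertex 4.7 19.6 0.0
      vertex 4.7 4.7 0.0
      vertex 0.0 0.0 0.0
    endloop
  endfacet
  facet normal 0.0000 0.0000 -1.0000
    outer loop
      vertex 0.0 19.6 0.0
      vertex 4.7 19.6 0.0
      vertex 0.0 0.0 0.0
    endloop
  endfacet
  facet normal 0.0000 0.0000 1.0000
    outer loop
      vertex 0.0 0.0 24.6
      vertex 25.0 0.0 24.6
      vertex 25.0 4.7 24.6
    endloop
  endfacet
  facet normal 0.0000 0.0000 1.0000
    outer loop
      vertex 0.0 0.0 24.6
      vertex 25.0 4.7 24.6
      vertex 4.7 4.7 24.6
    endloop
  endfacet
  facet normal 0.0000 0.0000 1.0000
    outer loop
      vertex 0.0 0.0 24.6
      vertex 4.7 4.7 24.6
      vertex 4.7 19.6 24.6
    endloop
  endfacet
  facet normal 0.0000 0.0000 1.0000
    outer loop
      vertex 0.0 0.0 24.6
      vertex 4.7 19.6 24.6
      vertex 0.0 19.6 24.6
    endloop
  endfacet
  facet normal 0.0000 -1.0000 0.0000
    outer loop
      vertex 0.0 0.0 0.0
      vertex 25.0 0.0 0.0
      vertex 25.0 0.0 24.6
    endloop
  endfacet
  facet normal 0.0000 -1.0000 0.0000
    outer loop
      vertex 0.0 0.0 0.0
      vertex 25.0 0.0 24.6
      vertex 0.0 0.0 24.6
    endloop
  endfacet
  facet normal 1.0000 0.0000 0.0000
    outer loop
      vertex 25.0 0.0 0.0
      vertex 25.0 4.7 0.0
      vertex 25.0 4.7 24.6
    endloop
  endfacet
  facet normal 1.0000 0.0000 0.0000
    outer loop
      vertex 25.0 0.0 0.0
      vertex 25.0 4.7 24.6
      vertex 25.0 0.0 24.6
    endloop
  endfacet
  facet normal 0.0000 1.0000 0.0000
    outer loop
      vertex 25.0 4.7 0.0
      vertex 4.7 4.7 0.0
      vertex 4.7 4.7 24.6
    endloop
  endfacet
  facet normal 0.0000 1.0000 0.0000
    outer loop
      vertex 25.0 4.7 0.0
      vertex 4.7 4.7 24.6
      vertex 25.0 4.7 24.6
    endloop
  endfacet
  facet normal 1.0000 0.0000 0.0000
    outer loop
      vertex 4.7 4.7 0.0
      vertex 4.7 19.6 0.0
      vertex 4.7 19.6 24.6
    endloop
  endfacet
  facet normal 1.0000 0.0000 0.0000
    outer loop
      vertex 4.7 4.7 0.0
      vertex 4.7 19.6 24.6
      vertex 4.7 4.7 24.6
    endloop
  endfacet
  facet normal 0.0000 1.0000 0.0000
    outer loop
      vertex 4.7 19.6 0.0
      vertex 0.0 19.6 0.0
      vertex 0.0 19.6 24.6
    endloop
  endfacet
  facet normal 0.0000 1.0000 0.0000
    outer loop
      vertex 4.7 19.6 0.0
      vertex 0.0 19.6 24.6
      vertex 4.7 19.6 24.6
    endloop
  endfacet
  facet normal -1.0000 0.0000 0.0000
    outer loop
      vertex 0.0 19.6 0.0
      vertex 0.0 0.0 0.0
      vertex 0.0 0.0 24.6
    endloop
  endfacet
  facet normal -1.0000 0.0000 0.0000
    outer loop
      vertex 0.0 19.6 0.0
      vertex 0.0 0.0 24.6
      vertex 0.0 19.6 24.6
    endloop
  endfacet
endsolid part

The G0 Z moves step by Δz≈4.9 mm. Every layer's G1 loop is the same polygon, so the solid is a straight extrusion of it from z=0 to z≈24.6. Closing with flat bottom and top caps and triangulating gives 20 facets — an L-shaped prism: outer 25 × 19.6 mm, arm thicknesses ≈ 4.7 mm (horizontal) and 4.7 mm (vertical), extruded 24.6 mm in z.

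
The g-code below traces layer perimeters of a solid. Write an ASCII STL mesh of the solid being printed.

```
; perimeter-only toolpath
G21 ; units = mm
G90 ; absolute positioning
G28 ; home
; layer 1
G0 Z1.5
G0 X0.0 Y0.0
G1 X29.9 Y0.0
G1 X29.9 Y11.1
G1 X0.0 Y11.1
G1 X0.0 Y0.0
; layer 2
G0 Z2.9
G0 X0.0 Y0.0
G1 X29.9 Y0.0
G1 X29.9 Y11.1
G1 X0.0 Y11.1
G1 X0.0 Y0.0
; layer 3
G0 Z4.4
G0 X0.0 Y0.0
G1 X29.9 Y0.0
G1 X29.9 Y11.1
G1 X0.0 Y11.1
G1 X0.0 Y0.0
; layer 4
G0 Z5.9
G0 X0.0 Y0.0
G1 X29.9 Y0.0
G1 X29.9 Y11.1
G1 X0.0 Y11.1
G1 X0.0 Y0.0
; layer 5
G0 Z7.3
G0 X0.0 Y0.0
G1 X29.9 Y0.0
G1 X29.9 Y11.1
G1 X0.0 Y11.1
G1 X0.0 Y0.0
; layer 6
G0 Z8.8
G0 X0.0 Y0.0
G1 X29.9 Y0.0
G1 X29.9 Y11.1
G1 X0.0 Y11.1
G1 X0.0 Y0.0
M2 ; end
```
solid part
  facet normal 0.0000 0.0000 -1.0000
    outer loop
      vertex 29.9 11.1 0.0
      vertex 29.9 0.0 0.0
      vertex 0.0 0.0 0.0
    endloop
  endfacet
  facet normal 0.0000 0.0000 -1.0000
    outer loop
      vertex 0.0 11.1 0.0
      vertex 29.9 11.1 0.0
      vertex 0.0 0.0 0.0
    endloop
  endfacet
  facet normal 0.0000 0.0000 1.0000
    outer loop
      vertex 0.0 0.0 8.8
      vertex 29.9 0.0 8.8
      vertex 29.9 11.1 8.8
    endloop
  endfacet
  facet normal 0.0000 0.0000 1.0000
    outer loop
      vertex 0.0 0.0 8.8
      vertex 29.9 11.1 8.8
      vertex 0.0 11.1 8.8
    endloop
  endfacet
  facet normal 0.0000 -1.0000 0.0000
    outer loop
      vertex 0.0 0.0 0.0
      vertex 29.9 0.0 0.0
      vertex 29.9 0.0 8.8
    endloop
  endfacet
  facet normal 0.0000 -1.0000 0.0000
    outer loop
      vertex 0.0 0.0 0.0
      vertex 29.9 0.0 8.8
      vertex 0.0 0.0 8.8
    endloop
  endfacet
  facet normal 0.0000 1.0000 0.0000
    outer loop
      vertex 29.9 11.1 8.8
      vertex 29.9 11.1 0.0
      vertex 0.0 11.1 0.0
    endloop
  endfacet
  facet normal 0.0000 1.0000 0.0000
    outer loop
      vertex 0.0 11.1 8.8
      vertex 29.9 11.1 8.8
      vertex 0.0 11.1 0.0
    endloop
  endfacet
  facet normal -1.0000 0.0000 0.0000
    outer loop
      vertex 0.0 11.1 8.8
      vertex 0.0 11.1 0.0
      vertex 0.0 0.0 0.0
    endloop
  endfacet
  facet normal -1.0000 0.0000 0.0000
    outer loop
      vertex 0.0 0.0 8.8
      vertex 0.0 11.1 8.8
      vertex 0.0 0.0 0.0
    endloop
  endfacet
  facet normal 1.0000 0.0000 0.0000
    outer loop
      vertex 29.9 0.0 0.0
      vertex 29.9 11.1 0.0
      vertex 29.9 11.1 8.8
    endloop
  endfacet
  facet normal 1.0000 0.0000 0.0000
    outer loop
      vertex 29.9 0.0 0.0
      vertex 29.9 11.1 8.8
      vertex 29.9 0.0 8.8
    endloop
  endfacet
endsolid part

The G0 Z moves step by Δz≈1.5 mm. Every layer's G1 loop is the same polygon, so the solid is a straight extrusion of it from z=0 to z≈8.8. Closing with flat bottom and top caps and triangulating gives 12 facets — a rectangular box, roughly 29.9 × 11.1 mm footprint and 8.8 mm tall.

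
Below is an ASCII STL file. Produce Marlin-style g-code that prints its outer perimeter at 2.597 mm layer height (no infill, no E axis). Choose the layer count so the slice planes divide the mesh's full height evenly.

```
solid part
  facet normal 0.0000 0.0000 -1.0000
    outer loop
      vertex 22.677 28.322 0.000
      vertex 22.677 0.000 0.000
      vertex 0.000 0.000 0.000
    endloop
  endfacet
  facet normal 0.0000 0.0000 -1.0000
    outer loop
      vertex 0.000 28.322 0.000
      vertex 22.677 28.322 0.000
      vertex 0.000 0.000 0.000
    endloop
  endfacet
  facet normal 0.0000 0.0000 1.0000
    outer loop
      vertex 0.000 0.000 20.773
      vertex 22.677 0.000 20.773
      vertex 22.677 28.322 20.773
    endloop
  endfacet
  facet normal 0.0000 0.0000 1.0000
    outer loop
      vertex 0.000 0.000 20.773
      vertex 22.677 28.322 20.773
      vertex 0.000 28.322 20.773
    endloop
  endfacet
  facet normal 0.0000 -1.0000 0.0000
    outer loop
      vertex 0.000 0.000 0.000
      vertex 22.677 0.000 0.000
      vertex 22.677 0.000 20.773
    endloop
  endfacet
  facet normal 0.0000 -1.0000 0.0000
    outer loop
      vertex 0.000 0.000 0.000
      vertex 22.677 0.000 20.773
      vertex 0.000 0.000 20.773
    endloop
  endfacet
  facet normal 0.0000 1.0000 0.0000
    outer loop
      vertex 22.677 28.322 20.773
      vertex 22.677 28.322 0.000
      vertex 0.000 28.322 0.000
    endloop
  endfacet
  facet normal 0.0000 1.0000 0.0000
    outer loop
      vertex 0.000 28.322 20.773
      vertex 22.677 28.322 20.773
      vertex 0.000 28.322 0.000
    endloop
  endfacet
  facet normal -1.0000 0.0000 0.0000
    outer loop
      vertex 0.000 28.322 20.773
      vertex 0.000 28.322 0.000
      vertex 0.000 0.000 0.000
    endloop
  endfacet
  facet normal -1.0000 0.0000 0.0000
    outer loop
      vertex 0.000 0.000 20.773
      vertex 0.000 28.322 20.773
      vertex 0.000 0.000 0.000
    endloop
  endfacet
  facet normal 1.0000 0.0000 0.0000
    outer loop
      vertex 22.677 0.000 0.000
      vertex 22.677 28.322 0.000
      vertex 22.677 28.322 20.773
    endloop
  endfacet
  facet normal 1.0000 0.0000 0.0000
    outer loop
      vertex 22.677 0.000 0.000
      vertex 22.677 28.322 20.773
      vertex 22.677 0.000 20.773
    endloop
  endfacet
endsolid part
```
; perimeter-only toolpath
G21 ; units = mm
G90 ; absolute positioning
G28 ; home
; layer 1
G0 Z2.597
G0 X0.000 Y0.000
G1 X22.677 Y0.000
G1 X22.677 Y28.322
G1 X0.000 Y28.322
G1 X0.000 Y0.000
; layer 2
G0 Z5.193
G0 X0.000 Y0.000
G1 X22.677 Y0.000
G1 X22.677 Y28.322
G1 X0.000 Y28.322
G1 X0.000 Y0.000
; layer 3
G0 Z7.790
G0 X0.000 Y0.000
G1 X22.677 Y0.000
G1 X22.677 Y28.322
G1 X0.000 Y28.322
G1 X0.000 Y0.000
; layer 4
G0 Z10.386
G0 X0.000 Y0.000
G1 X22.677 Y0.000
G1 X22.677 Y28.322
G1 X0.000 Y28.322
G1 X0.000 Y0.000
; layer 5
G0 Z12.983
G0 X0.000 Y0.000
G1 X22.677 Y0.000
G1 X22.677 Y28.322
G1 X0.000 Y28.322
G1 X0.000 Y0.000
; layer 6
G0 Z15.580
G0 X0.000 Y0.000
G1 X22.677 Y0.000
G1 X22.677 Y28.322
G1 X0.000 Y28.322
G1 X0.000 Y0.000
; layer 7
G0 Z18.176
G0 X0.000 Y0.000
G1 X22.677 Y0.000
G1 X22.677 Y28.322
G1 X0.000 Y28.322
G1 X0.000 Y0.000
; layer 8
G0 Z20.773
G0 X0.000 Y0.000
G1 X22.677 Y0.000
G1 X22.677 Y28.322
G1 X0.000 Y28.322
G1 X0.000 Y0.000
M2 ; end

The solid is a rectangular box, roughly 22.7 × 28.3 mm footprint and 20.8 mm tall. Slicing at Δz = 2.597 mm — 8 equal slices spanning the solid's height, so layer i sits at z = i·h/8 — gives 8 non-empty perimeters. Each is a 4-segment closed polygon; G0 lifts to the layer z and rapids to the start vertex, then G1 traces the edges.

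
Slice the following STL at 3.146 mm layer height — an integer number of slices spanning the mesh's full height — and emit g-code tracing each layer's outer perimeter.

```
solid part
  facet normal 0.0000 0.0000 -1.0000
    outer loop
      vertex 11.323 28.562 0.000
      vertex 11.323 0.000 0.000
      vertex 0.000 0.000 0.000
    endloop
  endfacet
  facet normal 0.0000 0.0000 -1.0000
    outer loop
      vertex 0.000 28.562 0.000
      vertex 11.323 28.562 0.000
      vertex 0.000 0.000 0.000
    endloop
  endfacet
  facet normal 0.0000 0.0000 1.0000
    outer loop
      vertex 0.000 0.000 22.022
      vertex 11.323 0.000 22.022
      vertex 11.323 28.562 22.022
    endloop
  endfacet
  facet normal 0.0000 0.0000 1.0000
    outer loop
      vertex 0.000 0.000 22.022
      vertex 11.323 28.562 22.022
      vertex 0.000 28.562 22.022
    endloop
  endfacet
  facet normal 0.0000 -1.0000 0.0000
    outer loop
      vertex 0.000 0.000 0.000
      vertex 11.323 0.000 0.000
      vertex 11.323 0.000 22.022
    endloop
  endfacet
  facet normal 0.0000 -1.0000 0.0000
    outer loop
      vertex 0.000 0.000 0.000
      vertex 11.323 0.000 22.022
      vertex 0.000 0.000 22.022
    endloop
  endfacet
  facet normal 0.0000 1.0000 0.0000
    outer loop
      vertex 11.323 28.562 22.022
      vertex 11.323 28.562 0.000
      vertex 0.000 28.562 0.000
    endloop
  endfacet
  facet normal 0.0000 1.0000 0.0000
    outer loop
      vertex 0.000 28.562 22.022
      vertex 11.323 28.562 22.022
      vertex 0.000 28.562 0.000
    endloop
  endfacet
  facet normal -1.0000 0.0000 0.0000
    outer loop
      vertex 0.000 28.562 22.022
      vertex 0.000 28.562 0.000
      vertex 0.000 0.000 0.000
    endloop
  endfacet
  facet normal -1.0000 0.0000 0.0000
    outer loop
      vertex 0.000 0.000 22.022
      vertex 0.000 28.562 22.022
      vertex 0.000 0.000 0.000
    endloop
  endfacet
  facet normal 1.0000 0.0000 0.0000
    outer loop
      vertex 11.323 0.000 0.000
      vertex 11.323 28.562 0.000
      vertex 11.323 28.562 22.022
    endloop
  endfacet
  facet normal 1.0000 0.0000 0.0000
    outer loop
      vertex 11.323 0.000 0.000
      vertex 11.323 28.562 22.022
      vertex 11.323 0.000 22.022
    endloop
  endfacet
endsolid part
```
; perimeter-only toolpath
G21 ; units = mm
G90 ; absolute positioning
G28 ; home
; layer 1
G0 Z3.146
G0 X0.000 Y0.000
G1 X11.323 Y0.000
G1 X11.323 Y28.562
G1 X0.000 Y28.562
G1 X0.000 Y0.000
; layer 2
G0 Z6.292
G0 X0.000 Y0.000
G1 X11.323 Y0.000
G1 X11.323 Y28.562
G1 X0.000 Y28.562
G1 X0.000 Y0.000
; layer 3
G0 Z9.438
G0 X0.000 Y0.000
G1 X11.323 Y0.000
G1 X11.323 Y28.562
G1 X0.000 Y28.562
G1 X0.000 Y0.000
; layer 4
G0 Z12.584
G0 X0.000 Y0.000
G1 X11.323 Y0.000
G1 X11.323 Y28.562
G1 X0.000 Y28.562
G1 X0.000 Y0.000
; layer 5
G0 Z15.730
G0 X0.000 Y0.000
G1 X11.323 Y0.000
G1 X11.323 Y28.562
G1 X0.000 Y28.562
G1 X0.000 Y0.000
; layer 6
G0 Z18.876
G0 X0.000 Y0.000
G1 X11.323 Y0.000
G1 X11.323 Y28.562
G1 X0.000 Y28.562
G1 X0.000 Y0.000
; layer 7
G0 Z22.022
G0 X0.000 Y0.000
G1 X11.323 Y0.000
G1 X11.323 Y28.562
G1 X0.000 Y28.562
G1 X0.000 Y0.000
M2 ; end

The solid is a rectangular box, roughly 11.3 × 28.6 mm footprint and 22 mm tall. Slicing at Δz = 3.146 mm — 7 equal slices spanning the solid's height, so layer i sits at z = i·h/7 — gives 7 non-empty perimeters. Each is a 4-segment closed polygon; G0 lifts to the layer z and rapids to the start vertex, then G1 traces the edges.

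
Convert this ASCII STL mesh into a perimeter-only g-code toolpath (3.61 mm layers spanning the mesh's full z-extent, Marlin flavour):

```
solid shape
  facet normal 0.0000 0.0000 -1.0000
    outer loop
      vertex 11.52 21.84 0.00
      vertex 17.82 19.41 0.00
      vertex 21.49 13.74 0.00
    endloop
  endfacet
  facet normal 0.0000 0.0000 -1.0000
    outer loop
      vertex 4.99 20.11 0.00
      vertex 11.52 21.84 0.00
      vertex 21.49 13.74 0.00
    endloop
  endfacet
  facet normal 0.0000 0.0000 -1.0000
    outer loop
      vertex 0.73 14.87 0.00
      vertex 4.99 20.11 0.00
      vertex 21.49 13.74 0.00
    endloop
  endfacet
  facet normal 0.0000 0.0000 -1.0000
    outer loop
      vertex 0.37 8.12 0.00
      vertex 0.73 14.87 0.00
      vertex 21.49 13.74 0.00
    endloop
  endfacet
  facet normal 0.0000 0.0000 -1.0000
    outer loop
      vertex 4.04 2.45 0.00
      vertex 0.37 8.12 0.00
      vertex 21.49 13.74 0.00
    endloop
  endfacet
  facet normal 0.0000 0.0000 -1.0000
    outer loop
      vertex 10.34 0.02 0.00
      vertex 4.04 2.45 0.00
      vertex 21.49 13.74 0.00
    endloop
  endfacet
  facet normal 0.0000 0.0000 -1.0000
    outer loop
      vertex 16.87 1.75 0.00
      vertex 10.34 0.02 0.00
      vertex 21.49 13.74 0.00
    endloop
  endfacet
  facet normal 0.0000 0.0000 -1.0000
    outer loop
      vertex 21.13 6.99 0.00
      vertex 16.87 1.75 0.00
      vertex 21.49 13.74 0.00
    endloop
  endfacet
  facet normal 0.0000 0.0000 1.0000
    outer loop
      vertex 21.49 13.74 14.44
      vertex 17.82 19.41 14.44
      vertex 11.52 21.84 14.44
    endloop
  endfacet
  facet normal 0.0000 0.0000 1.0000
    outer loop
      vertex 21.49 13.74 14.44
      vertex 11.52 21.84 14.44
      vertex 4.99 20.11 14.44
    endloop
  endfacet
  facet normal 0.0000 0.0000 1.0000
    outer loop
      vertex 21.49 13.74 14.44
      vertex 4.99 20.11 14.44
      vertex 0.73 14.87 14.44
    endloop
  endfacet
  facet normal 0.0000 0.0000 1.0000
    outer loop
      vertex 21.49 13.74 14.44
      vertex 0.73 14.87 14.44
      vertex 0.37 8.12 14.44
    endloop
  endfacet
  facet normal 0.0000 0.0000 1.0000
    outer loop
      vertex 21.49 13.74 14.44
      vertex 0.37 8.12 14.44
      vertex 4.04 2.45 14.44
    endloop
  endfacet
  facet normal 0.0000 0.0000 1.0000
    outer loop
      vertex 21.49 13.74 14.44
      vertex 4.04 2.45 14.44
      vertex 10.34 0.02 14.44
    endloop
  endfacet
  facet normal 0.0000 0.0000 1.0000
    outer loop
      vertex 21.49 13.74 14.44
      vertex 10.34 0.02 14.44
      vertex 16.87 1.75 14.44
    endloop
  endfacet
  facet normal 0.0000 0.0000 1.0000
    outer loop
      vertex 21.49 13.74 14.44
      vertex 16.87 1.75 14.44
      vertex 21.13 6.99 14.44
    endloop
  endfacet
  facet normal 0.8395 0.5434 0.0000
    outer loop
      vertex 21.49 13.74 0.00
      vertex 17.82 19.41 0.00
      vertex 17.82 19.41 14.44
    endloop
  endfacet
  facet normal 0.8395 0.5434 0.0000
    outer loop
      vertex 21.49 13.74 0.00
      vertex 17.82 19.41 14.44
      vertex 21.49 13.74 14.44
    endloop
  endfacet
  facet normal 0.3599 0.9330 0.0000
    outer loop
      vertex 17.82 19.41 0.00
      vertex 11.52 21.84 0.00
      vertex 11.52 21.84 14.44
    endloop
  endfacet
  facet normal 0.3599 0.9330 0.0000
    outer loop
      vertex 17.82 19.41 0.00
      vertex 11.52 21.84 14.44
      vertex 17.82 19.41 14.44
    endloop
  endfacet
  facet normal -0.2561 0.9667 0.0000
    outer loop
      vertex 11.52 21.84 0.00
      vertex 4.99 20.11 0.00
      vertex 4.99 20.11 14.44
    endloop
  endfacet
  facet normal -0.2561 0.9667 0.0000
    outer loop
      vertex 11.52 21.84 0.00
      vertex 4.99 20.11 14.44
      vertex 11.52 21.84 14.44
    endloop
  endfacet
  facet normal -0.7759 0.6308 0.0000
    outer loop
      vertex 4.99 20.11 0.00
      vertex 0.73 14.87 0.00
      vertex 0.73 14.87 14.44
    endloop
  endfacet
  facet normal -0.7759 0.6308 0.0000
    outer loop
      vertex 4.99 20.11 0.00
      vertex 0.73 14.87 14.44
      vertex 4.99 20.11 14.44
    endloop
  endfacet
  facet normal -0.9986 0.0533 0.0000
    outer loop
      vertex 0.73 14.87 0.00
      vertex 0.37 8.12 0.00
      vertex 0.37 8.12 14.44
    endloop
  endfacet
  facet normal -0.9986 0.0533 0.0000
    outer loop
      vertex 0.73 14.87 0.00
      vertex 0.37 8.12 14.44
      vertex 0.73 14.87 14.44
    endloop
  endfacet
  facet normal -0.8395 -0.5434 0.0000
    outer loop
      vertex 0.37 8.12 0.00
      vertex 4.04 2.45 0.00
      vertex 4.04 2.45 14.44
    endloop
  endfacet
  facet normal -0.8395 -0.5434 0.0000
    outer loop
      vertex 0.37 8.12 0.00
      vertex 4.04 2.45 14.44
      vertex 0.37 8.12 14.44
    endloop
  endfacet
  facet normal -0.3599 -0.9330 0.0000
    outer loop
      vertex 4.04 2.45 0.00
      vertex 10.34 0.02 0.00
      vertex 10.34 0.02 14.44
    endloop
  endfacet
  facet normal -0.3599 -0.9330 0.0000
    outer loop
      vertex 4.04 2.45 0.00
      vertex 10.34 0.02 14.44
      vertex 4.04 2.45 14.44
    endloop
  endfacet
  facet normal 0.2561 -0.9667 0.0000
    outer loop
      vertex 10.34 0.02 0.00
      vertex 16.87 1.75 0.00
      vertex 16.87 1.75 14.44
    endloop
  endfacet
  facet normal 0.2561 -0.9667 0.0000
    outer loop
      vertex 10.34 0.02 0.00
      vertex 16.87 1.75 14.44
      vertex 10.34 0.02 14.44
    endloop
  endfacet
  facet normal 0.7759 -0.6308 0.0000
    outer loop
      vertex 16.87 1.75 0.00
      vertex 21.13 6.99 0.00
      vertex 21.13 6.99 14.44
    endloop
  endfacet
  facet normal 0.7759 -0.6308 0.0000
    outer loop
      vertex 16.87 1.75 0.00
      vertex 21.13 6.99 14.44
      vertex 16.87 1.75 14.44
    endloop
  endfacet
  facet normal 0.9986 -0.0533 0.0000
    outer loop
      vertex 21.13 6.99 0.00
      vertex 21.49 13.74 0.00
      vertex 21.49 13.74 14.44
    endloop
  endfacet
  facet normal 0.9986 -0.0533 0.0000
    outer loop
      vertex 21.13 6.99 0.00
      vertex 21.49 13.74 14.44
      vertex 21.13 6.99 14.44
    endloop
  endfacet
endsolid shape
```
; perimeter-only toolpath
G21 ; units = mm
G90 ; absolute positioning
G28 ; home
; layer 1
G0 Z3.61
G0 X21.49 Y13.74
G1 X17.82 Y19.41
G1 X11.52 Y21.84
G1 X4.99 Y20.11
G1 X0.73 Y14.87
G1 X0.37 Y8.12
G1 X4.04 Y2.45
G1 X10.34 Y0.02
G1 X16.87 Y1.75
G1 X21.13 Y6.99
G1 X21.49 Y13.74
; layer 2
G0 Z7.22
G0 X21.49 Y13.74
G1 X17.82 Y19.41
G1 X11.52 Y21.84
G1 X4.99 Y20.11
G1 X0.73 Y14.87
G1 X0.37 Y8.12
G1 X4.04 Y2.45
G1 X10.34 Y0.02
G1 X16.87 Y1.75
G1 X21.13 Y6.99
G1 X21.49 Y13.74
; layer 3
G0 Z10.83
G0 X21.49 Y13.74
G1 X17.82 Y19.41
G1 X11.52 Y21.84
G1 X4.99 Y20.11
G1 X0.73 Y14.87
G1 X0.37 Y8.12
G1 X4.04 Y2.45
G1 X10.34 Y0.02
G1 X16.87 Y1.75
G1 X21.13 Y6.99
G1 X21.49 Y13.74
; layer 4
G0 Z14.44
G0 X21.49 Y13.74
G1 X17.82 Y19.41
G1 X11.52 Y21.84
G1 X4.99 Y20.11
G1 X0.73 Y14.87
G1 X0.37 Y8.12
G1 X4.04 Y2.45
G1 X10.34 Y0.02
G1 X16.87 Y1.75
G1 X21.13 Y6.99
G1 X21.49 Y13.74
M2 ; end

The solid is a regular 10-sided prism (a cylinder approximated with 10 flat sides), circumscribed radius ≈ 10.9 mm, height ≈ 14.4 mm. Slicing at Δz = 3.61 mm — 4 equal slices spanning the solid's height, so layer i sits at z = i·h/4 — gives 4 non-empty perimeters. Each is a 10-segment closed polygon; G0 lifts to the layer z and rapids to the start vertex, then G1 traces the edges.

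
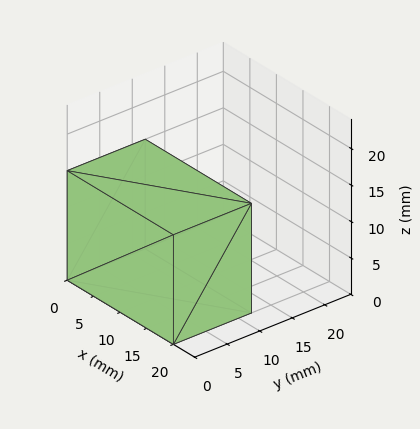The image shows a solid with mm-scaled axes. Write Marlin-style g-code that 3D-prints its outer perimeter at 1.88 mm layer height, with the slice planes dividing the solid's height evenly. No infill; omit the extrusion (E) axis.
Reading the render: the shape is a rectangular box, roughly 20 × 12 mm footprint and 15 mm tall (dimensions read to the nearest mm from the axis ticks). For the g-code, the solid's height is divided into equal slices at the stated Δz and each level perimeter traced with G1 moves after a G0 lift.

; perimeter-only toolpath
G21 ; units = mm
G90 ; absolute positioning
G28 ; home
; layer 1
G0 Z1.88
G0 X0.00 Y0.00
G1 X20.00 Y0.00
G1 X20.00 Y12.00
G1 X0.00 Y12.00
G1 X0.00 Y0.00
; layer 2
G0 Z3.75
G0 X0.00 Y0.00
G1 X20.00 Y0.00
G1 X20.00 Y12.00
G1 X0.00 Y12.00
G1 X0.00 Y0.00
; layer 3
G0 Z5.62
G0 X0.00 Y0.00
G1 X20.00 Y0.00
G1 X20.00 Y12.00
G1 X0.00 Y12.00
G1 X0.00 Y0.00
; layer 4
G0 Z7.50
G0 X0.00 Y0.00
G1 X20.00 Y0.00
G1 X20.00 Y12.00
G1 X0.00 Y12.00
G1 X0.00 Y0.00
; layer 5
G0 Z9.38
G0 X0.00 Y0.00
G1 X20.00 Y0.00
G1 X20.00 Y12.00
G1 X0.00 Y12.00
G1 X0.00 Y0.00
; layer 6
G0 Z11.25
G0 X0.00 Y0.00
G1 X20.00 Y0.00
G1 X20.00 Y12.00
G1 X0.00 Y12.00
G1 X0.00 Y0.00
; layer 7
G0 Z13.12
G0 X0.00 Y0.00
G1 X20.00 Y0.00
G1 X20.00 Y12.00
G1 X0.00 Y12.00
G1 X0.00 Y0.00
; layer 8
G0 Z15.00
G0 X0.00 Y0.00
G1 X20.00 Y0.00
G1 X20.00 Y12.00
G1 X0.00 Y12.00
G1 X0.00 Y0.00
M2 ; end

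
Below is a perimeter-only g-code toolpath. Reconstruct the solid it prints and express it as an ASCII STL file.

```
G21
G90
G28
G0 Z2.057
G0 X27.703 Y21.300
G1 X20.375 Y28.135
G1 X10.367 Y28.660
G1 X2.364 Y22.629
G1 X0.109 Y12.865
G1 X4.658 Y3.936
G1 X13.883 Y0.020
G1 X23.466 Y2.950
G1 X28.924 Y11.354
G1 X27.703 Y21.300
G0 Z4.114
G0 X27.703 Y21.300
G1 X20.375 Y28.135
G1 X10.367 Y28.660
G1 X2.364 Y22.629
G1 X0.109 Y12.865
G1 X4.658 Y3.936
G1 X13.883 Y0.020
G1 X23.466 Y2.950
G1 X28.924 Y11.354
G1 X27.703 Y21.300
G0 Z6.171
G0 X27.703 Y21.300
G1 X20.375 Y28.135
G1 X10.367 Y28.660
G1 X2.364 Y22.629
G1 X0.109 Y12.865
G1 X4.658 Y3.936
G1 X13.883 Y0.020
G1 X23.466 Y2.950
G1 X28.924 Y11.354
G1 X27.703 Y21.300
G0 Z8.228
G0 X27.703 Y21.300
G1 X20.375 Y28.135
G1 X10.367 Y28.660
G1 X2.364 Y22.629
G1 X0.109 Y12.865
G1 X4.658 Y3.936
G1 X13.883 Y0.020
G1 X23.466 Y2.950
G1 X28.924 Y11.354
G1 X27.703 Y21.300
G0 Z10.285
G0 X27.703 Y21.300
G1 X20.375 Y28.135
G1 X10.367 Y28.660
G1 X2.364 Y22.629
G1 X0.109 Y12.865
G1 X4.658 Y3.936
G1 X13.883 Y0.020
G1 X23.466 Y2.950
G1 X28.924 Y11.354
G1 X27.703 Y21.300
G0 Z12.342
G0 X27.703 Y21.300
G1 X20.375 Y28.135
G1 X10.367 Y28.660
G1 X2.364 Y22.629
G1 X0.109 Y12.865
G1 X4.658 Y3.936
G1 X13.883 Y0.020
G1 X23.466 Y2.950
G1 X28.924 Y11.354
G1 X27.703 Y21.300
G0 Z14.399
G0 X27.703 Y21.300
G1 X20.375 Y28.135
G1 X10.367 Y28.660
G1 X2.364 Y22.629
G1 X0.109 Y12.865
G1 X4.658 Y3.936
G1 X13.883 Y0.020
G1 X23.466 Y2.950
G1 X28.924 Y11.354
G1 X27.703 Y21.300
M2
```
solid part
  facet normal 0.0000 0.0000 -1.0000
    outer loop
      vertex 10.367 28.660 0.000
      vertex 20.375 28.135 0.000
      vertex 27.703 21.300 0.000
    endloop
  endfacet
  facet normal 0.0000 0.0000 -1.0000
    outer loop
      vertex 2.364 22.629 0.000
      vertex 10.367 28.660 0.000
      vertex 27.703 21.300 0.000
    endloop
  endfacet
  facet normal 0.0000 0.0000 -1.0000
    outer loop
      vertex 0.109 12.865 0.000
      vertex 2.364 22.629 0.000
      vertex 27.703 21.300 0.000
    endloop
  endfacet
  facet normal 0.0000 0.0000 -1.0000
    outer loop
      vertex 4.658 3.936 0.000
      vertex 0.109 12.865 0.000
      vertex 27.703 21.300 0.000
    endloop
  endfacet
  facet normal 0.0000 0.0000 -1.0000
    outer loop
      vertex 13.883 0.020 0.000
      vertex 4.658 3.936 0.000
      vertex 27.703 21.300 0.000
    endloop
  endfacet
  facet normal 0.0000 0.0000 -1.0000
    outer loop
      vertex 23.466 2.950 0.000
      vertex 13.883 0.020 0.000
      vertex 27.703 21.300 0.000
    endloop
  endfacet
  facet normal 0.0000 0.0000 -1.0000
    outer loop
      vertex 28.924 11.354 0.000
      vertex 23.466 2.950 0.000
      vertex 27.703 21.300 0.000
    endloop
  endfacet
  facet normal 0.0000 0.0000 1.0000
    outer loop
      vertex 27.703 21.300 14.399
      vertex 20.375 28.135 14.399
      vertex 10.367 28.660 14.399
    endloop
  endfacet
  facet normal 0.0000 0.0000 1.0000
    outer loop
      vertex 27.703 21.300 14.399
      vertex 10.367 28.660 14.399
      vertex 2.364 22.629 14.399
    endloop
  endfacet
  facet normal 0.0000 0.0000 1.0000
    outer loop
      vertex 27.703 21.300 14.399
      vertex 2.364 22.629 14.399
      vertex 0.109 12.865 14.399
    endloop
  endfacet
  facet normal 0.0000 0.0000 1.0000
    outer loop
      vertex 27.703 21.300 14.399
      vertex 0.109 12.865 14.399
      vertex 4.658 3.936 14.399
    endloop
  endfacet
  facet normal 0.0000 0.0000 1.0000
    outer loop
      vertex 27.703 21.300 14.399
      vertex 4.658 3.936 14.399
      vertex 13.883 0.020 14.399
    endloop
  endfacet
  facet normal 0.0000 0.0000 1.0000
    outer loop
      vertex 27.703 21.300 14.399
      vertex 13.883 0.020 14.399
      vertex 23.466 2.950 14.399
    endloop
  endfacet
  facet normal 0.0000 0.0000 1.0000
    outer loop
      vertex 27.703 21.300 14.399
      vertex 23.466 2.950 14.399
      vertex 28.924 11.354 14.399
    endloop
  endfacet
  facet normal 0.6821 0.7313 0.0000
    outer loop
      vertex 27.703 21.300 0.000
      vertex 20.375 28.135 0.000
      vertex 20.375 28.135 14.399
    endloop
  endfacet
  facet normal 0.6821 0.7313 0.0000
    outer loop
      vertex 27.703 21.300 0.000
      vertex 20.375 28.135 14.399
      vertex 27.703 21.300 14.399
    endloop
  endfacet
  facet normal 0.0524 0.9986 0.0000
    outer loop
      vertex 20.375 28.135 0.000
      vertex 10.367 28.660 0.000
      vertex 10.367 28.660 14.399
    endloop
  endfacet
  facet normal 0.0524 0.9986 0.0000
    outer loop
      vertex 20.375 28.135 0.000
      vertex 10.367 28.660 14.399
      vertex 20.375 28.135 14.399
    endloop
  endfacet
  facet normal -0.6018 0.7986 0.0000
    outer loop
      vertex 10.367 28.660 0.000
      vertex 2.364 22.629 0.000
      vertex 2.364 22.629 14.399
    endloop
  endfacet
  facet normal -0.6018 0.7986 0.0000
    outer loop
      vertex 10.367 28.660 0.000
      vertex 2.364 22.629 14.399
      vertex 10.367 28.660 14.399
    endloop
  endfacet
  facet normal -0.9744 0.2250 0.0000
    outer loop
      vertex 2.364 22.629 0.000
      vertex 0.109 12.865 0.000
      vertex 0.109 12.865 14.399
    endloop
  endfacet
  facet normal -0.9744 0.2250 0.0000
    outer loop
      vertex 2.364 22.629 0.000
      vertex 0.109 12.865 14.399
      vertex 2.364 22.629 14.399
    endloop
  endfacet
  facet normal -0.8910 -0.4539 0.0000
    outer loop
      vertex 0.109 12.865 0.000
      vertex 4.658 3.936 0.000
      vertex 4.658 3.936 14.399
    endloop
  endfacet
  facet normal -0.8910 -0.4539 0.0000
    outer loop
      vertex 0.109 12.865 0.000
      vertex 4.658 3.936 14.399
      vertex 0.109 12.865 14.399
    endloop
  endfacet
  facet normal -0.3907 -0.9205 0.0000
    outer loop
      vertex 4.658 3.936 0.000
      vertex 13.883 0.020 0.000
      vertex 13.883 0.020 14.399
    endloop
  endfacet
  facet normal -0.3907 -0.9205 0.0000
    outer loop
      vertex 4.658 3.936 0.000
      vertex 13.883 0.020 14.399
      vertex 4.658 3.936 14.399
    endloop
  endfacet
  facet normal 0.2924 -0.9563 0.0000
    outer loop
      vertex 13.883 0.020 0.000
      vertex 23.466 2.950 0.000
      vertex 23.466 2.950 14.399
    endloop
  endfacet
  facet normal 0.2924 -0.9563 0.0000
    outer loop
      vertex 13.883 0.020 0.000
      vertex 23.466 2.950 14.399
      vertex 13.883 0.020 14.399
    endloop
  endfacet
  facet normal 0.8387 -0.5447 0.0000
    outer loop
      vertex 23.466 2.950 0.000
      vertex 28.924 11.354 0.000
      vertex 28.924 11.354 14.399
    endloop
  endfacet
  facet normal 0.8387 -0.5447 0.0000
    outer loop
      vertex 23.466 2.950 0.000
      vertex 28.924 11.354 14.399
      vertex 23.466 2.950 14.399
    endloop
  endfacet
  facet normal 0.9925 0.1218 0.0000
    outer loop
      vertex 28.924 11.354 0.000
      vertex 27.703 21.300 0.000
      vertex 27.703 21.300 14.399
    endloop
  endfacet
  facet normal 0.9925 0.1218 0.0000
    outer loop
      vertex 28.924 11.354 0.000
      vertex 27.703 21.300 14.399
      vertex 28.924 11.354 14.399
    endloop
  endfacet
endsolid part

The G0 Z moves step by Δz≈2.057 mm. Every layer's G1 loop is the same polygon, so the solid is a straight extrusion of it from z=0 to z≈14.4. Closing with flat bottom and top caps and triangulating gives 32 facets — a regular 9-sided prism (a cylinder approximated with 9 flat sides), circumscribed radius ≈ 14.7 mm, height ≈ 14.4 mm.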